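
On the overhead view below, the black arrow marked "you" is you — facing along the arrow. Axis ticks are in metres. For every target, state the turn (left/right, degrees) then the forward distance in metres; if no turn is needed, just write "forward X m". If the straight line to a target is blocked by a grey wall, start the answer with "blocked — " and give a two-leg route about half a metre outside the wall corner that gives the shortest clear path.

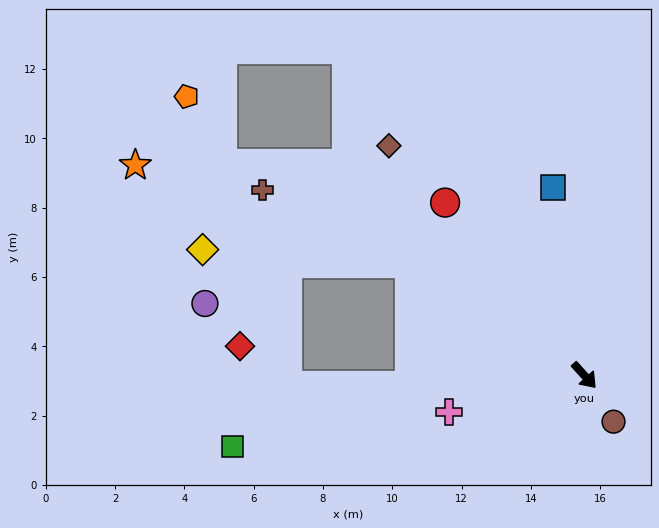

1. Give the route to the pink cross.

turn right 117°, forward 4.0 m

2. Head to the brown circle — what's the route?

turn right 10°, forward 1.6 m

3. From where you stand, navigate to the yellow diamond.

blocked — turn right 165°, forward 6.0 m, then turn left 29°, forward 6.0 m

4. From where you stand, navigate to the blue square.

turn left 147°, forward 5.5 m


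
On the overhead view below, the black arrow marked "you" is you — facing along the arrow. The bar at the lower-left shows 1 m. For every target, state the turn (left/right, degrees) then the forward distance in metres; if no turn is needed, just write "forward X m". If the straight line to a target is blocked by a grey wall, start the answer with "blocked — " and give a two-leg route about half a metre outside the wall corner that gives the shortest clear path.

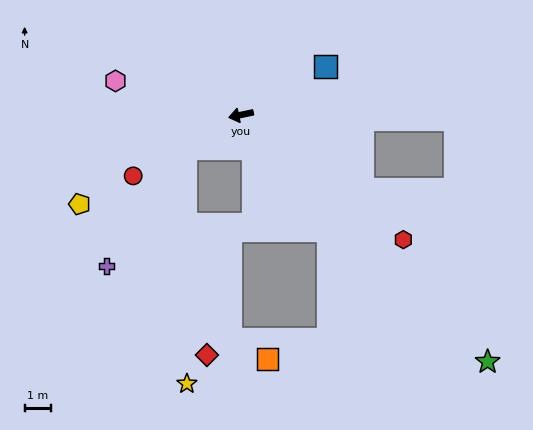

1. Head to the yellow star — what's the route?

blocked — turn left 20°, forward 2.4 m, then turn left 58°, forward 8.9 m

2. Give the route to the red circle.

turn left 18°, forward 4.7 m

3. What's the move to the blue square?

turn right 162°, forward 3.7 m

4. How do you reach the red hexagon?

turn left 131°, forward 7.8 m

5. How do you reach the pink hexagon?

turn right 27°, forward 4.9 m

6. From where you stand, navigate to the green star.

turn left 123°, forward 13.2 m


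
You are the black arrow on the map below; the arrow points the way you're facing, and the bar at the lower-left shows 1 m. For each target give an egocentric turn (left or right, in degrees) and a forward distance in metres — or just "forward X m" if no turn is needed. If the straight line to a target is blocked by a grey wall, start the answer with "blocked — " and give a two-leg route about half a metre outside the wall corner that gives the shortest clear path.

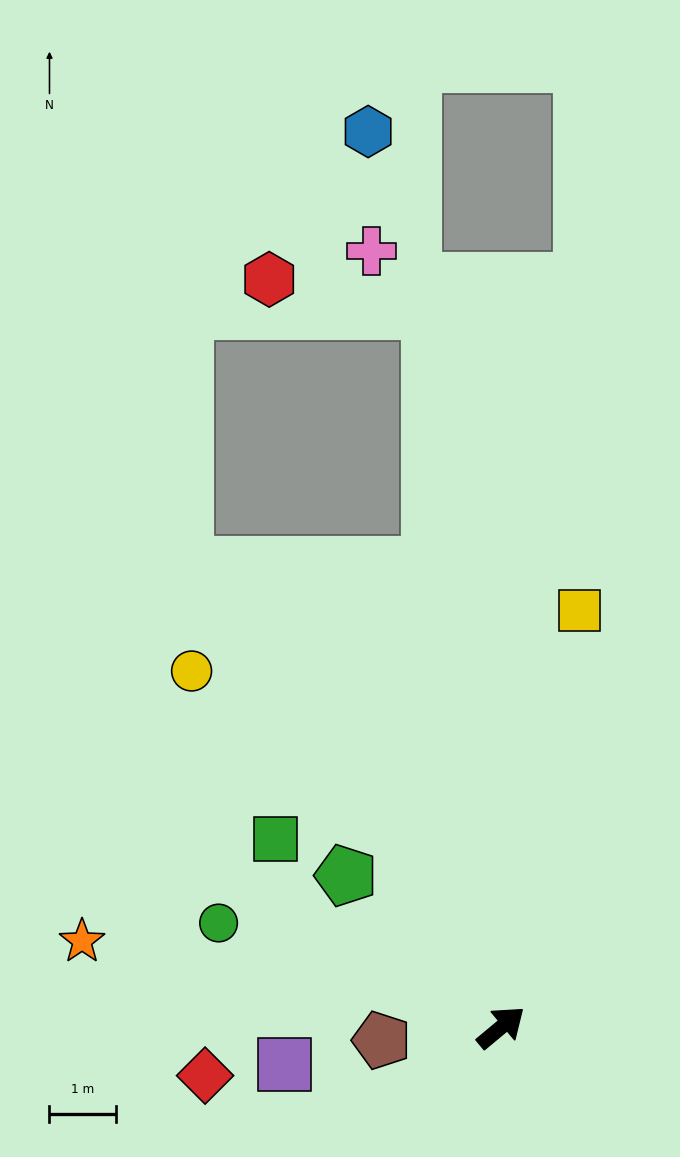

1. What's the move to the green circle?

turn left 120°, forward 4.5 m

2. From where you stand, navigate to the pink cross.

blocked — turn left 56°, forward 10.8 m, then turn left 38°, forward 1.3 m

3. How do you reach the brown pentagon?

turn left 146°, forward 1.8 m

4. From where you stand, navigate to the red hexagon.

blocked — turn left 56°, forward 10.8 m, then turn left 73°, forward 2.5 m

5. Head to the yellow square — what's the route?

turn left 40°, forward 6.4 m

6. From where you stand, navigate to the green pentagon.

turn left 96°, forward 3.3 m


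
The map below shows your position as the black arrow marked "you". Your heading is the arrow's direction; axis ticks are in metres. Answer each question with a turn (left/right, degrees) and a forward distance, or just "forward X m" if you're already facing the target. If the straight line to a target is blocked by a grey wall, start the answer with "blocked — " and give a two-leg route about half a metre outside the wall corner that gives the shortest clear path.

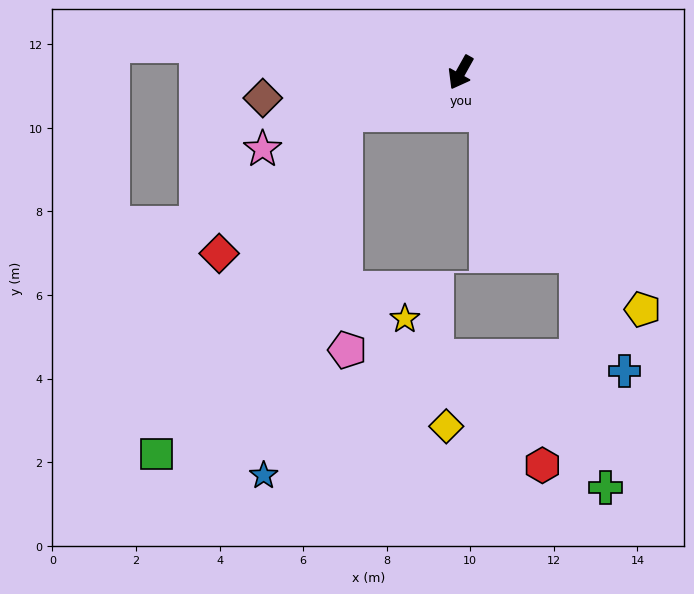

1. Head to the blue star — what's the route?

blocked — turn right 41°, forward 2.9 m, then turn left 57°, forward 8.9 m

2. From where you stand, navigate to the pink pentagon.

blocked — turn right 41°, forward 2.9 m, then turn left 71°, forward 5.7 m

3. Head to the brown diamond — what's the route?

turn right 53°, forward 4.8 m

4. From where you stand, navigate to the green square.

blocked — turn right 41°, forward 2.9 m, then turn left 41°, forward 9.3 m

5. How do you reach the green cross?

blocked — turn left 62°, forward 5.2 m, then turn right 26°, forward 5.6 m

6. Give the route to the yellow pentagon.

turn left 67°, forward 7.1 m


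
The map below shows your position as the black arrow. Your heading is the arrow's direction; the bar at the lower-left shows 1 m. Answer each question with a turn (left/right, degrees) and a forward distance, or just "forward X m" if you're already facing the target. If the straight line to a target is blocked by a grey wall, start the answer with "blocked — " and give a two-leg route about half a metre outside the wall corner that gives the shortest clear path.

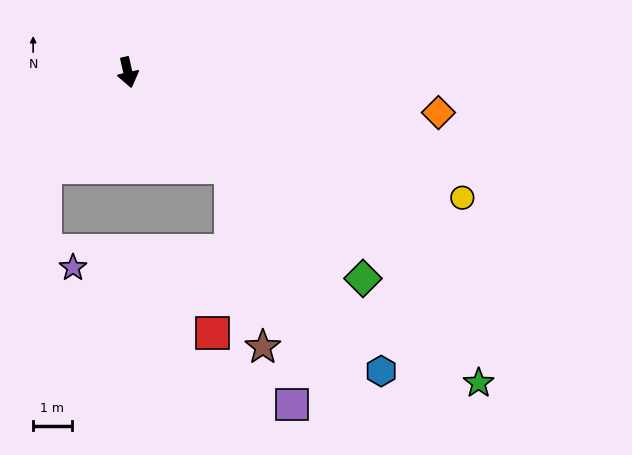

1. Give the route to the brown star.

blocked — turn left 34°, forward 3.6 m, then turn right 36°, forward 4.7 m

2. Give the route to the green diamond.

turn left 36°, forward 8.1 m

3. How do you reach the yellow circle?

turn left 57°, forward 9.3 m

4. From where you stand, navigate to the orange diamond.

turn left 70°, forward 8.1 m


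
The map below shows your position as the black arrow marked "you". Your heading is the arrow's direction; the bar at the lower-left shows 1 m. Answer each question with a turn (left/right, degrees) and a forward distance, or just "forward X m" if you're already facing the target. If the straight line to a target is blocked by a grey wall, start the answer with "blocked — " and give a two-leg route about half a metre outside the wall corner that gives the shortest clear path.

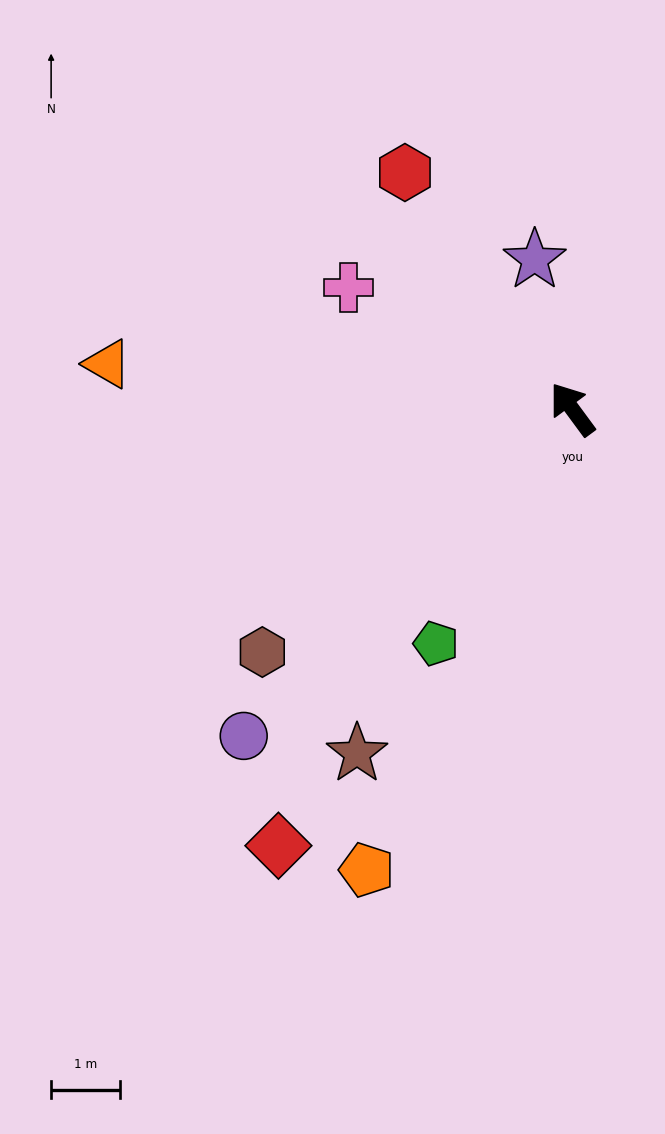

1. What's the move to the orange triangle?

turn left 48°, forward 6.8 m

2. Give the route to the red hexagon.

forward 4.2 m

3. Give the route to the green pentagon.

turn left 113°, forward 3.9 m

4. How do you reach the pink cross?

turn left 25°, forward 3.7 m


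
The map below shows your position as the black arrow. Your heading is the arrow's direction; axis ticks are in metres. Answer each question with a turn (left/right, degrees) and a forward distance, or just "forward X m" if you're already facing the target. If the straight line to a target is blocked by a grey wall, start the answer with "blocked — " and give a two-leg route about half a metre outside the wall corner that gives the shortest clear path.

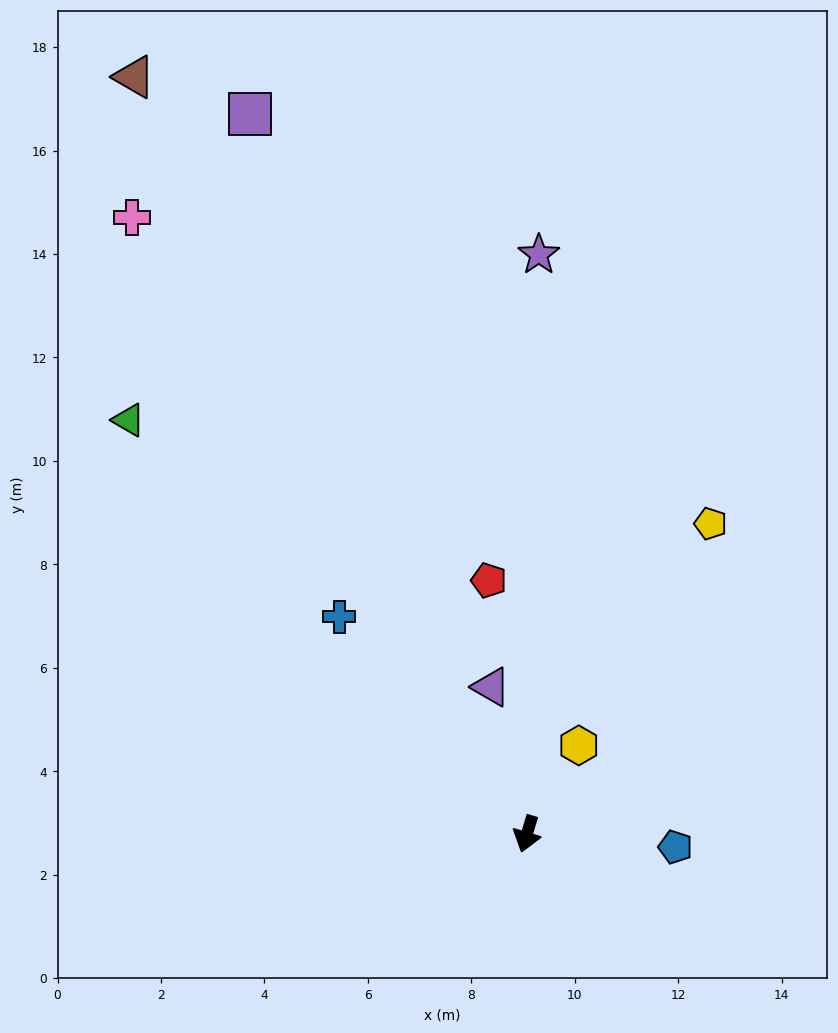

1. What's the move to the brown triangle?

turn right 136°, forward 16.5 m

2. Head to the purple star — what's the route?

turn right 165°, forward 11.2 m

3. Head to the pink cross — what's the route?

turn right 131°, forward 14.2 m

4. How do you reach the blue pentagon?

turn left 102°, forward 2.9 m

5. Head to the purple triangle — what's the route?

turn right 150°, forward 2.9 m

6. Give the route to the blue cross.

turn right 123°, forward 5.5 m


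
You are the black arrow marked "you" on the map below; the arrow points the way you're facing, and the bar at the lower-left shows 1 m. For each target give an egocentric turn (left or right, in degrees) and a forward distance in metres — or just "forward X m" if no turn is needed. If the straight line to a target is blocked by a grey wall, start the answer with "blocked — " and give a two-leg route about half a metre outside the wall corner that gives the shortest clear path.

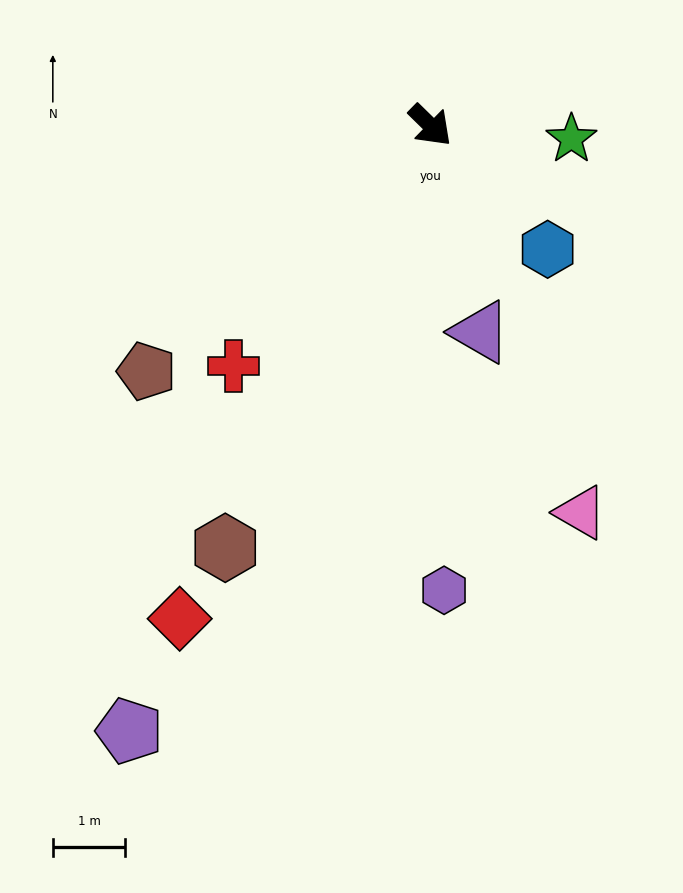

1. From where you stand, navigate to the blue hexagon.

turn right 2°, forward 2.4 m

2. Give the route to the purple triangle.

turn right 32°, forward 2.9 m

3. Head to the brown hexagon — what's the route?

turn right 72°, forward 6.5 m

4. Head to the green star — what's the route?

turn left 39°, forward 2.0 m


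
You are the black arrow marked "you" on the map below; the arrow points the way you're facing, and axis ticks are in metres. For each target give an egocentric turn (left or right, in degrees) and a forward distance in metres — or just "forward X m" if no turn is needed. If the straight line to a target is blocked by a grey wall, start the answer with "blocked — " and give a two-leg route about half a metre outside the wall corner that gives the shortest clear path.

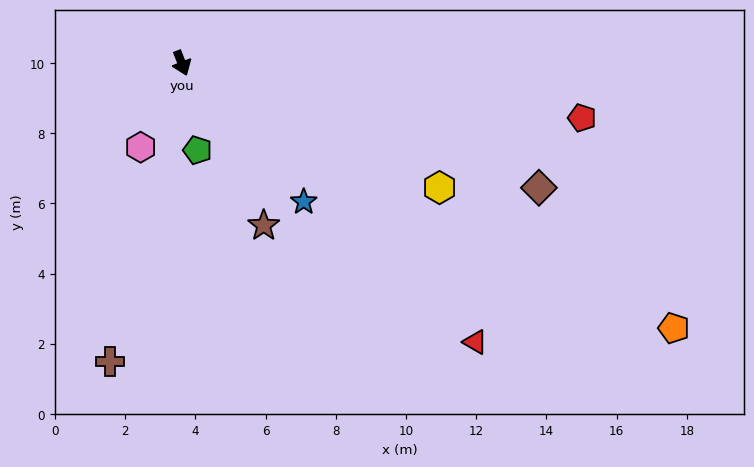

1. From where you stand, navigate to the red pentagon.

turn left 61°, forward 11.5 m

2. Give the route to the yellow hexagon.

turn left 43°, forward 8.2 m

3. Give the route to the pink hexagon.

turn right 47°, forward 2.7 m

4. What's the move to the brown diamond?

turn left 49°, forward 10.8 m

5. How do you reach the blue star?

turn left 20°, forward 5.3 m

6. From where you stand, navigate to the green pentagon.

turn right 11°, forward 2.5 m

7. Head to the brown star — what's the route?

turn left 5°, forward 5.2 m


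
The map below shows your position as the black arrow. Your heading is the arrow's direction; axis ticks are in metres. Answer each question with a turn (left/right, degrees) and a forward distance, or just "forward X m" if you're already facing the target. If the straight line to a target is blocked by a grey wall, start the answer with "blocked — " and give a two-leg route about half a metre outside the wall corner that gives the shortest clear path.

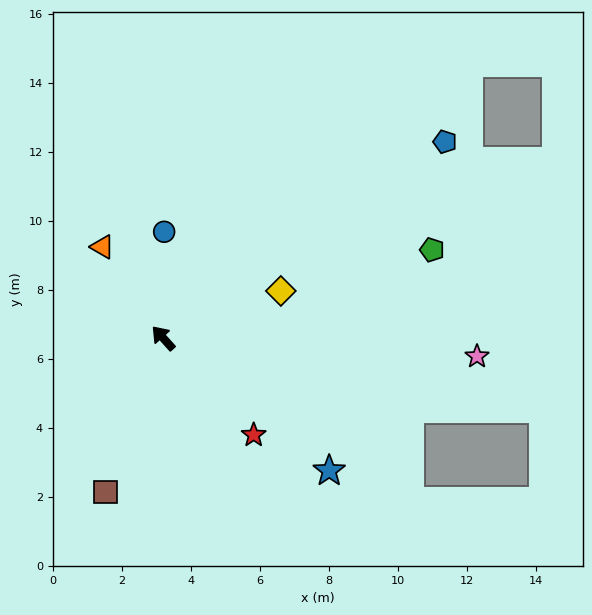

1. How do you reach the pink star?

turn right 135°, forward 9.1 m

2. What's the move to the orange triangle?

turn right 8°, forward 3.2 m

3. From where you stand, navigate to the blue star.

turn right 171°, forward 6.2 m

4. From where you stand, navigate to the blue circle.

turn right 42°, forward 3.1 m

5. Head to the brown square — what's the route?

turn left 118°, forward 4.8 m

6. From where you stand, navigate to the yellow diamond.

turn right 110°, forward 3.7 m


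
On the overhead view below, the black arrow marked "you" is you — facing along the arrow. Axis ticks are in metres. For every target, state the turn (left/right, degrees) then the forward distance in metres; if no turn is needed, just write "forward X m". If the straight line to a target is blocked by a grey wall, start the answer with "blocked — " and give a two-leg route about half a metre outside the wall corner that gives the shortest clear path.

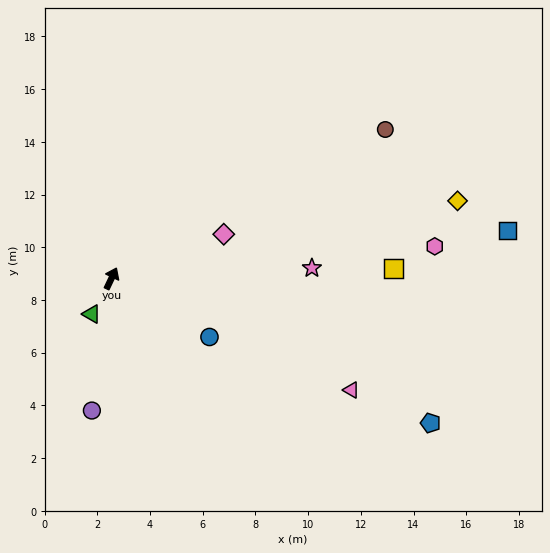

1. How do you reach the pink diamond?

turn right 43°, forward 4.6 m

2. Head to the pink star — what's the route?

turn right 62°, forward 7.6 m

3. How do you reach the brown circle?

turn right 36°, forward 11.8 m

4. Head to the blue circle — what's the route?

turn right 95°, forward 4.3 m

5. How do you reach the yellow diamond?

turn right 52°, forward 13.5 m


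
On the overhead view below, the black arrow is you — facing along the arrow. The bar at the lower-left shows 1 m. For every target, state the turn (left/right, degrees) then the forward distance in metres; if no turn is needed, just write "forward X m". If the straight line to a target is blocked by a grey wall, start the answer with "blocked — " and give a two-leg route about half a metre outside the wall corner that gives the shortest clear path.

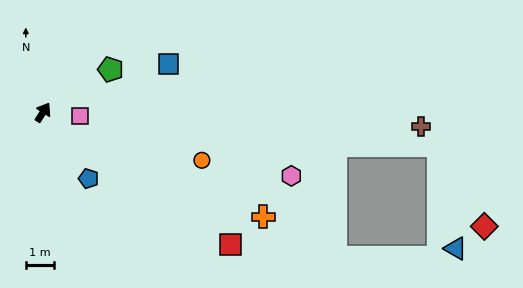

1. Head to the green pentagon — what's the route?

turn right 25°, forward 2.9 m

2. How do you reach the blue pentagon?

turn right 113°, forward 2.9 m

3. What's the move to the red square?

turn right 93°, forward 8.2 m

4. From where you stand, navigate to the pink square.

turn right 64°, forward 1.3 m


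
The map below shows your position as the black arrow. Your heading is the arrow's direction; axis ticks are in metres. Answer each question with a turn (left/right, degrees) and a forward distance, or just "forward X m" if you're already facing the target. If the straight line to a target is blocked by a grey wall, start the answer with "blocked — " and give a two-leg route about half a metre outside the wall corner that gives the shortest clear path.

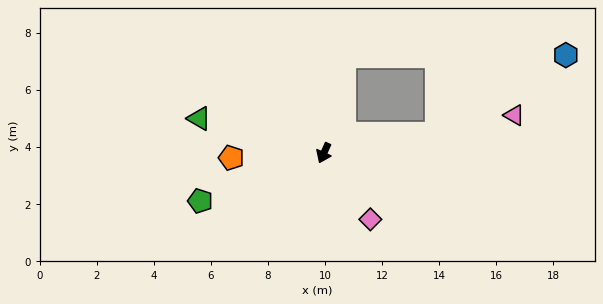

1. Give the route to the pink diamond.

turn left 59°, forward 2.8 m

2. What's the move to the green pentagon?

turn right 45°, forward 4.6 m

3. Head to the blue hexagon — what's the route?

blocked — turn left 124°, forward 4.0 m, then turn left 22°, forward 5.3 m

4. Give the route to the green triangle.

turn right 81°, forward 4.5 m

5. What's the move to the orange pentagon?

turn right 63°, forward 3.2 m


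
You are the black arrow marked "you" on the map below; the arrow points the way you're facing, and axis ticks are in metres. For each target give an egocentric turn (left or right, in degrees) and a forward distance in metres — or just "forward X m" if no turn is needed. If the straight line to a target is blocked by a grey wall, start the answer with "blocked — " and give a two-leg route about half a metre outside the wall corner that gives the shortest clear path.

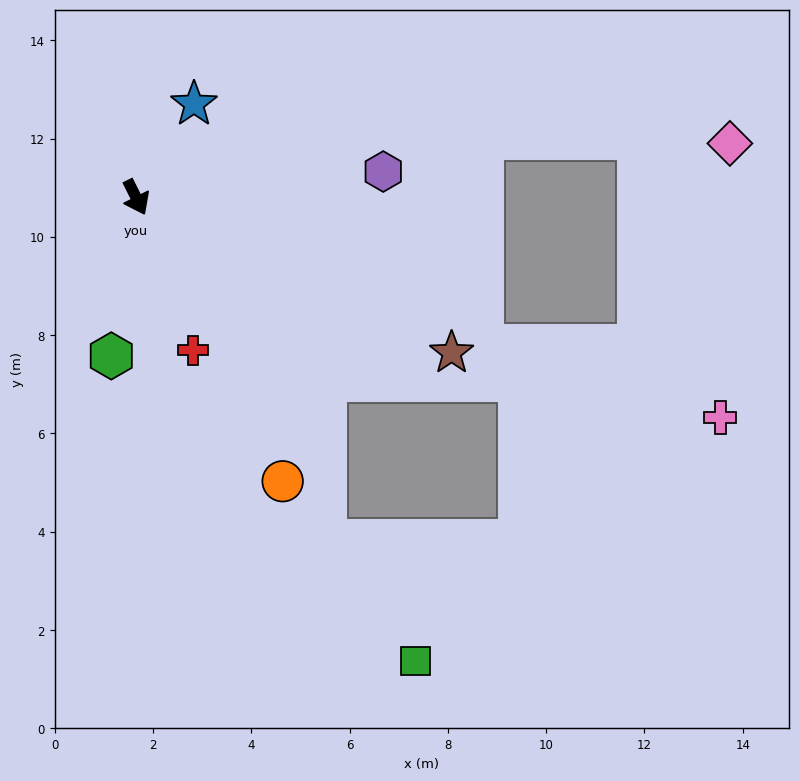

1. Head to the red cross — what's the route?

turn right 6°, forward 3.3 m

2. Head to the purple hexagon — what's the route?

turn left 69°, forward 5.1 m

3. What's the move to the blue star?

turn left 122°, forward 2.2 m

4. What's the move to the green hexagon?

turn right 35°, forward 3.3 m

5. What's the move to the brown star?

turn left 37°, forward 7.2 m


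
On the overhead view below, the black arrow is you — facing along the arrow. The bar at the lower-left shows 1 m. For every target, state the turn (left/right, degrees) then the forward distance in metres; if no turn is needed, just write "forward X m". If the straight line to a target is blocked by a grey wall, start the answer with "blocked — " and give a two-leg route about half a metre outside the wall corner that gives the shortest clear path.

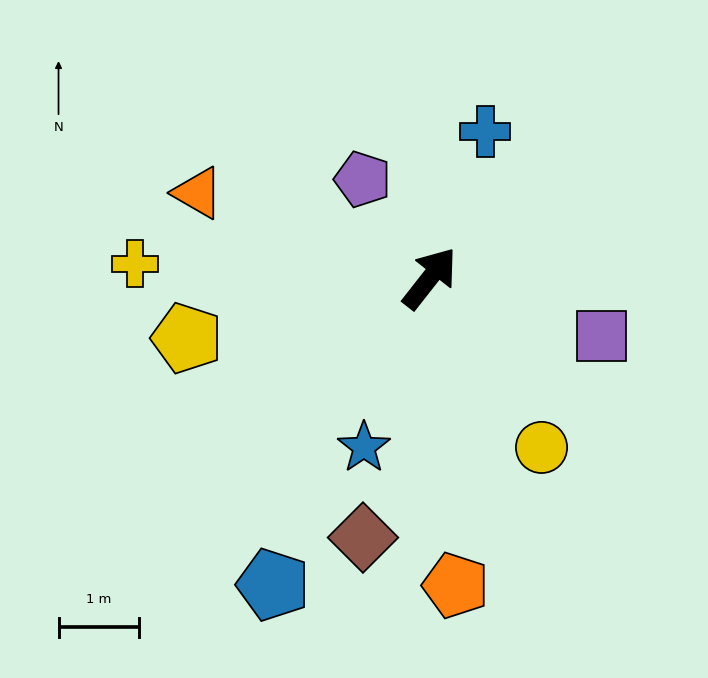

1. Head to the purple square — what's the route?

turn right 71°, forward 2.3 m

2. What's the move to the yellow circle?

turn right 108°, forward 2.5 m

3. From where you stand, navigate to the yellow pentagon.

turn left 142°, forward 3.1 m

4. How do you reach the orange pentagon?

turn right 137°, forward 3.9 m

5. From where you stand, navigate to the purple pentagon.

turn left 72°, forward 1.5 m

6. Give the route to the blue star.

turn right 163°, forward 2.3 m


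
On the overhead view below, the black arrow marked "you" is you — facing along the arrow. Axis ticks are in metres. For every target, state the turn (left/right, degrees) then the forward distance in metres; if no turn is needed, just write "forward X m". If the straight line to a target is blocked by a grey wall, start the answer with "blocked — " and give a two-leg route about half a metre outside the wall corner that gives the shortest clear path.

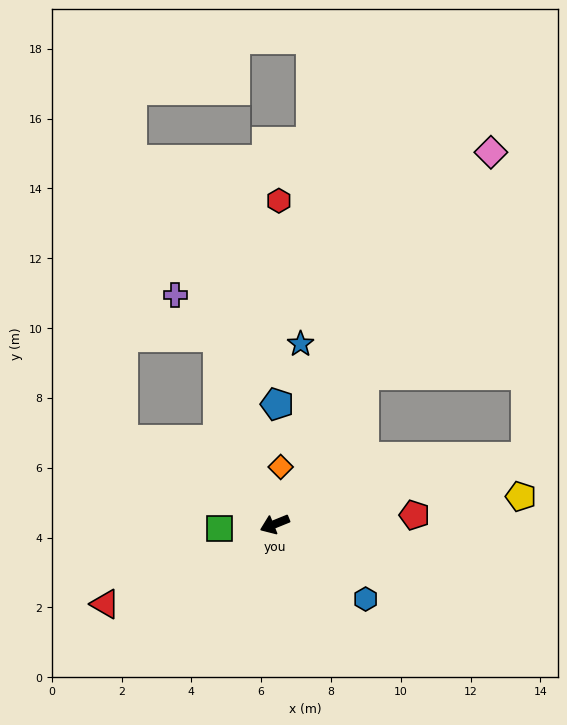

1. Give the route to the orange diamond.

turn right 118°, forward 1.6 m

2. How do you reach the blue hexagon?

turn left 118°, forward 3.4 m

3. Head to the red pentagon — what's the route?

turn left 162°, forward 4.0 m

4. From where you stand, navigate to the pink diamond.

turn right 142°, forward 12.3 m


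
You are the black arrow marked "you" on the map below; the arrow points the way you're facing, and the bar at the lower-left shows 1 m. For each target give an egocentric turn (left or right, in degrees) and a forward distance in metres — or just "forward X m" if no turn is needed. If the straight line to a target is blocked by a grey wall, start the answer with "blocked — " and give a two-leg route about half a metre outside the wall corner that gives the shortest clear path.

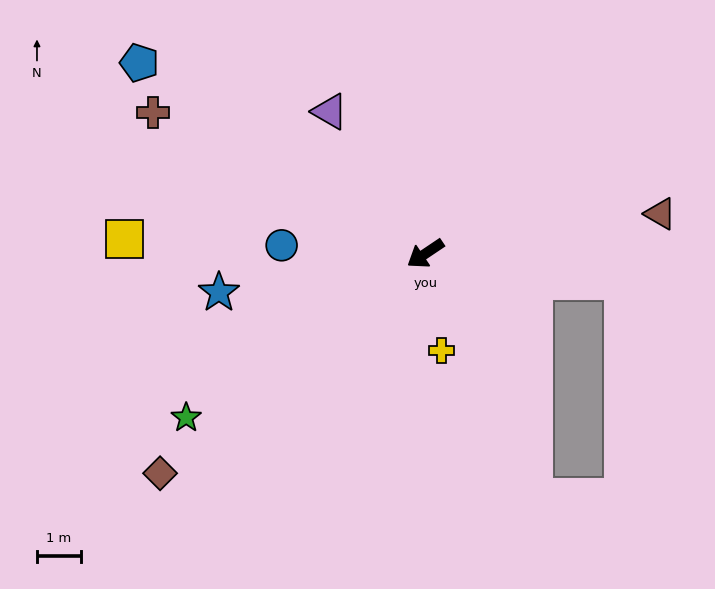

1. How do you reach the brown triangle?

turn left 156°, forward 5.4 m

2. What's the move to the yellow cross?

turn left 65°, forward 2.2 m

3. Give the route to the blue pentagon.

turn right 68°, forward 7.8 m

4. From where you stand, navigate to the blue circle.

turn right 37°, forward 3.3 m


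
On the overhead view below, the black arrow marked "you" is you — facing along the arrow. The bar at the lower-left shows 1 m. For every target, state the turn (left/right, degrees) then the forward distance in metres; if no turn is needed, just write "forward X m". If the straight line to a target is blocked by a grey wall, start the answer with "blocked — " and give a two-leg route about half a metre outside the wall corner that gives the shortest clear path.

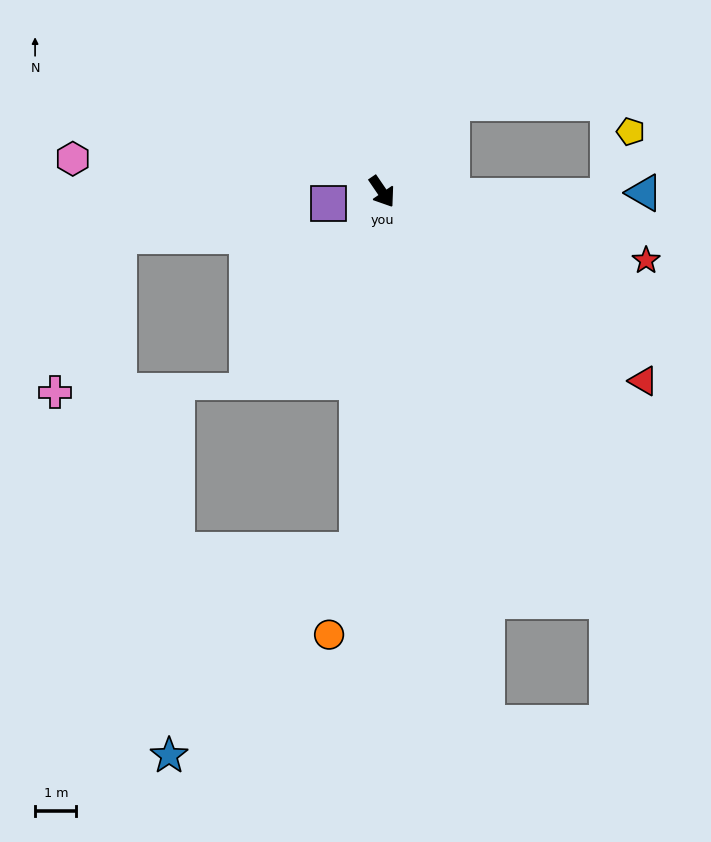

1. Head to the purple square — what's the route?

turn right 112°, forward 1.3 m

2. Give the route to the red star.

turn left 41°, forward 6.6 m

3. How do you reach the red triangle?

turn left 20°, forward 7.8 m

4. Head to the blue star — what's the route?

blocked — turn right 38°, forward 8.7 m, then turn right 39°, forward 6.7 m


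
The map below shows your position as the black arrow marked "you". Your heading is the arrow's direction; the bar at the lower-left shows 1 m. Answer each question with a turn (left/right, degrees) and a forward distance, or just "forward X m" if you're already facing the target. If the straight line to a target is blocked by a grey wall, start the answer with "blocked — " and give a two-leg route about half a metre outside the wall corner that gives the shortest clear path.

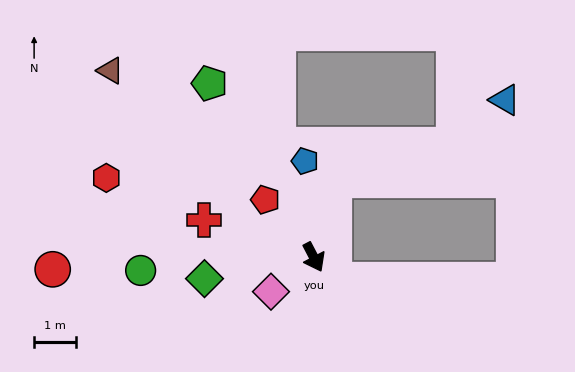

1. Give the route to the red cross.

turn right 136°, forward 2.8 m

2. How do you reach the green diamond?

turn right 106°, forward 2.7 m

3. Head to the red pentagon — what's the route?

turn right 167°, forward 1.8 m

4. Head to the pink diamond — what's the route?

turn right 79°, forward 1.3 m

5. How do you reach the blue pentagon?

turn left 158°, forward 2.3 m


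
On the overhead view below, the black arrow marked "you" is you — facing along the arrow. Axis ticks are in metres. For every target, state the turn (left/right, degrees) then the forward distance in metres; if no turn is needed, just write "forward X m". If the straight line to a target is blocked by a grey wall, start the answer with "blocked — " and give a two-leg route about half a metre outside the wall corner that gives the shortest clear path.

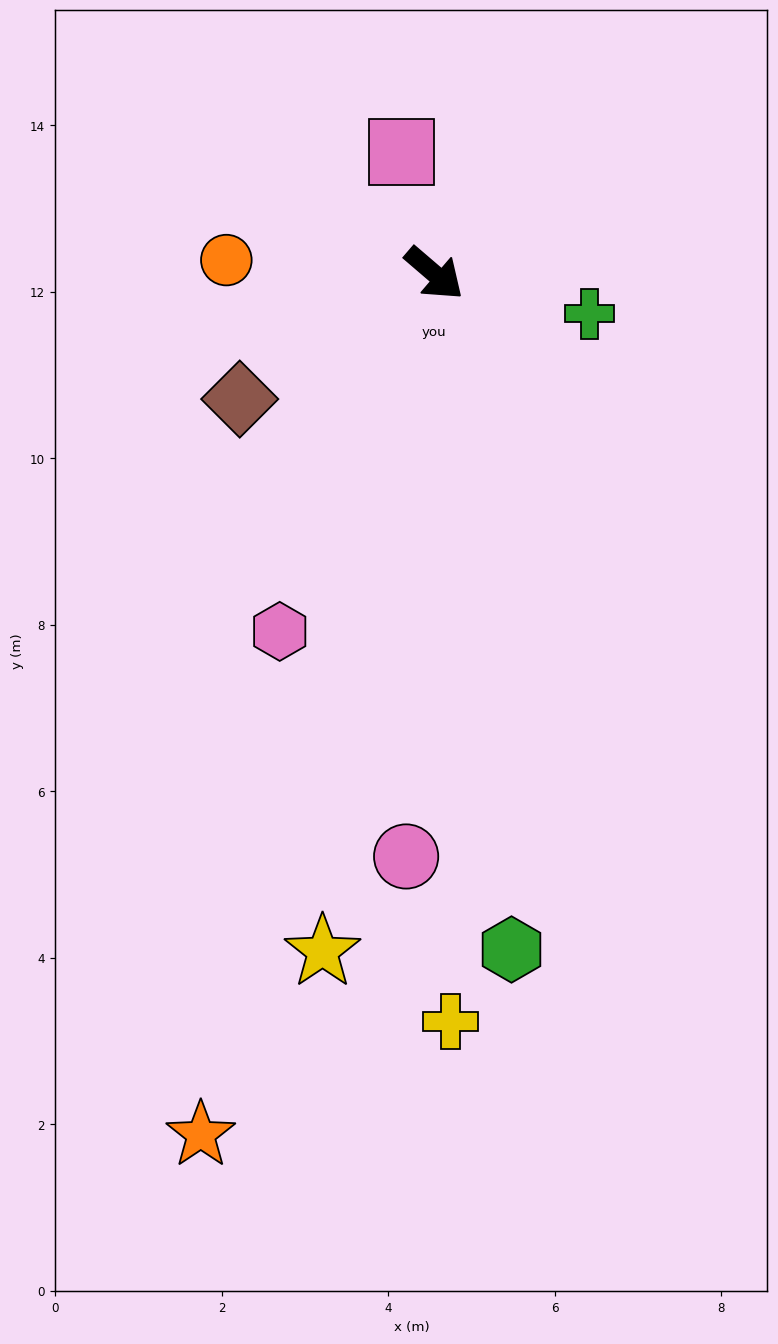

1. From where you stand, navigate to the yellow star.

turn right 59°, forward 8.3 m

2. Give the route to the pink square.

turn left 146°, forward 1.5 m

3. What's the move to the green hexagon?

turn right 43°, forward 8.2 m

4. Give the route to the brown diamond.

turn right 107°, forward 2.8 m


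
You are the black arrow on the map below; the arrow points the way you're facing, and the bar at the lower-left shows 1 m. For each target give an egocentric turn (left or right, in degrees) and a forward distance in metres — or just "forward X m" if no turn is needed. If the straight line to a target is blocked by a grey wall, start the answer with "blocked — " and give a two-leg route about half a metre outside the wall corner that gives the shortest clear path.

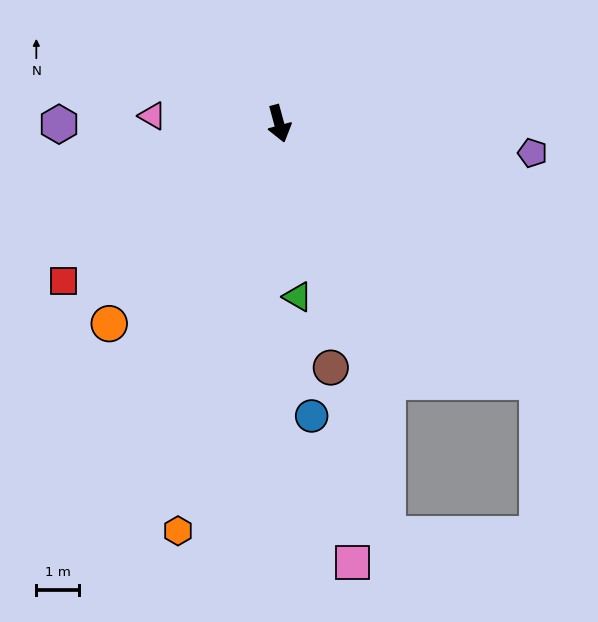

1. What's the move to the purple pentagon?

turn left 68°, forward 6.0 m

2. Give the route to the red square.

turn right 69°, forward 6.2 m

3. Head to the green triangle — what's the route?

turn right 9°, forward 4.1 m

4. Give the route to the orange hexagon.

turn right 29°, forward 9.8 m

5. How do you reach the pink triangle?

turn right 109°, forward 3.0 m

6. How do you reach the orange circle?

turn right 56°, forward 6.1 m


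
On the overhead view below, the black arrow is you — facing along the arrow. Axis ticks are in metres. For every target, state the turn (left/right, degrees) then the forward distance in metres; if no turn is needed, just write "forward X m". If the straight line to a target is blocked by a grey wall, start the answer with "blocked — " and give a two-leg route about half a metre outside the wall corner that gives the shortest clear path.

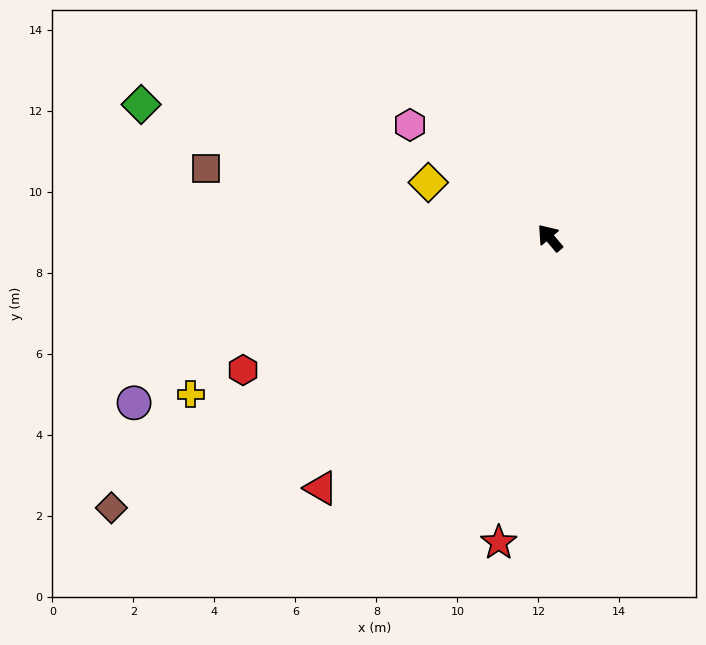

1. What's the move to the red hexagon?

turn left 73°, forward 8.2 m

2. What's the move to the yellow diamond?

turn left 25°, forward 3.3 m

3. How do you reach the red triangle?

turn left 97°, forward 8.4 m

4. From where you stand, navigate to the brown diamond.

turn left 81°, forward 12.7 m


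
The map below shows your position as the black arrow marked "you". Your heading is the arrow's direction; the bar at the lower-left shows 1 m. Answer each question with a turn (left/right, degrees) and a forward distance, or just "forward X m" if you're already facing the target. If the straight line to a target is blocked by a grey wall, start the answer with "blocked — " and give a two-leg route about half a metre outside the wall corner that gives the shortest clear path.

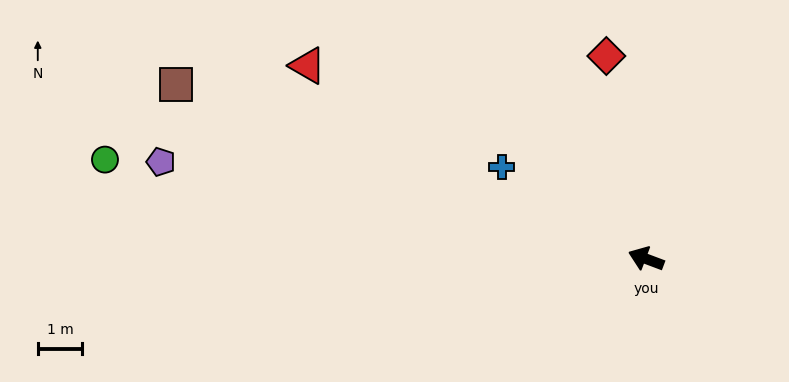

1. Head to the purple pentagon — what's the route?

turn left 9°, forward 11.1 m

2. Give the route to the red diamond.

turn right 58°, forward 4.6 m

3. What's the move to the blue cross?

turn right 12°, forward 3.8 m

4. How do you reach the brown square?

forward 11.3 m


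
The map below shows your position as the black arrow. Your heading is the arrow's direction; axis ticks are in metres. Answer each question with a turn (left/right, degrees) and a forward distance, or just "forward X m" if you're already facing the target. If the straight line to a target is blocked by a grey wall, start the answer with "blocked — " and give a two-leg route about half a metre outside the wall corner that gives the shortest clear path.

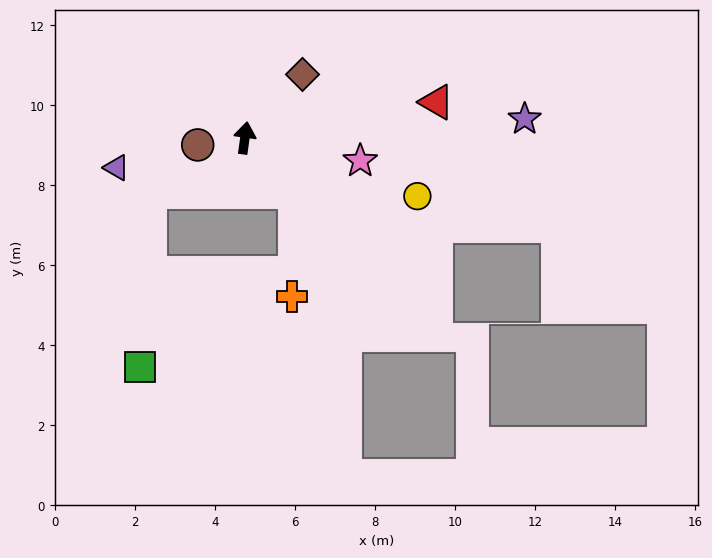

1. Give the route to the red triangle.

turn right 71°, forward 4.9 m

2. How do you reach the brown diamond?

turn right 34°, forward 2.1 m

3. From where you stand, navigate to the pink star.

turn right 93°, forward 2.9 m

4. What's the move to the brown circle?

turn left 107°, forward 1.2 m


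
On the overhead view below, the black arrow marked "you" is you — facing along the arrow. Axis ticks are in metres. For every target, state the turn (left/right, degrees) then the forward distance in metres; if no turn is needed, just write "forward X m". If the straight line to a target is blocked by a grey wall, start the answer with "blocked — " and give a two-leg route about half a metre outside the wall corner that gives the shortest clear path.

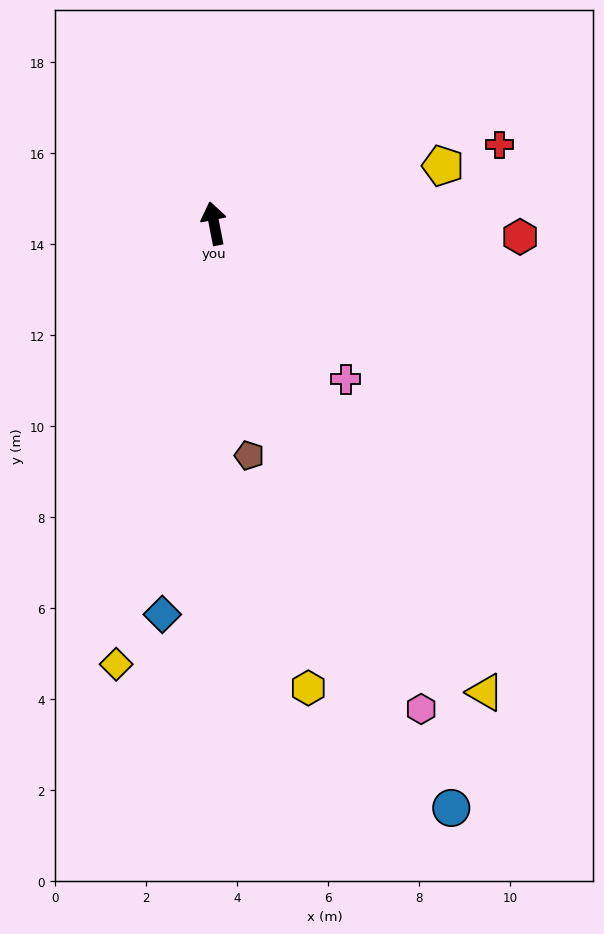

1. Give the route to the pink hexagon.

turn right 168°, forward 11.6 m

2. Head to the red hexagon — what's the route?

turn right 104°, forward 6.7 m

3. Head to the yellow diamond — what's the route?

turn left 156°, forward 9.9 m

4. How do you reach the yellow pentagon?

turn right 87°, forward 5.2 m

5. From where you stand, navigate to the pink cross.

turn right 151°, forward 4.5 m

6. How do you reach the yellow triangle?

turn right 161°, forward 11.9 m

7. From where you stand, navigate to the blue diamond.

turn left 161°, forward 8.7 m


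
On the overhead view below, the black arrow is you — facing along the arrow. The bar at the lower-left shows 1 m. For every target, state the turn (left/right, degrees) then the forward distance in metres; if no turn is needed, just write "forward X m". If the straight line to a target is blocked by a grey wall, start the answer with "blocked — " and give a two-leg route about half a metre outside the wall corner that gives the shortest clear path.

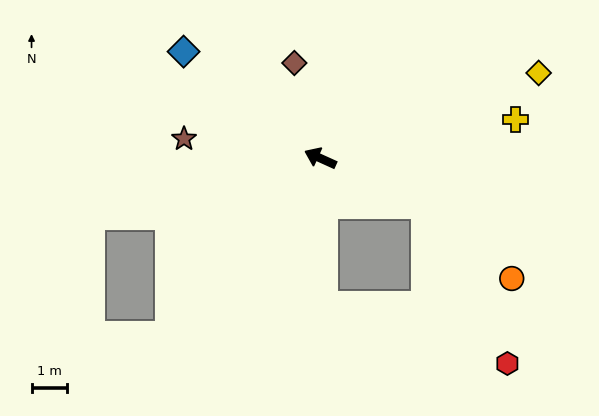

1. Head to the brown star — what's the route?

turn left 16°, forward 3.9 m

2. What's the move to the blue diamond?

turn right 14°, forward 4.9 m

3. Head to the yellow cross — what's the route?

turn right 144°, forward 5.6 m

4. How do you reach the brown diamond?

turn right 50°, forward 2.8 m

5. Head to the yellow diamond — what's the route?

turn right 134°, forward 6.6 m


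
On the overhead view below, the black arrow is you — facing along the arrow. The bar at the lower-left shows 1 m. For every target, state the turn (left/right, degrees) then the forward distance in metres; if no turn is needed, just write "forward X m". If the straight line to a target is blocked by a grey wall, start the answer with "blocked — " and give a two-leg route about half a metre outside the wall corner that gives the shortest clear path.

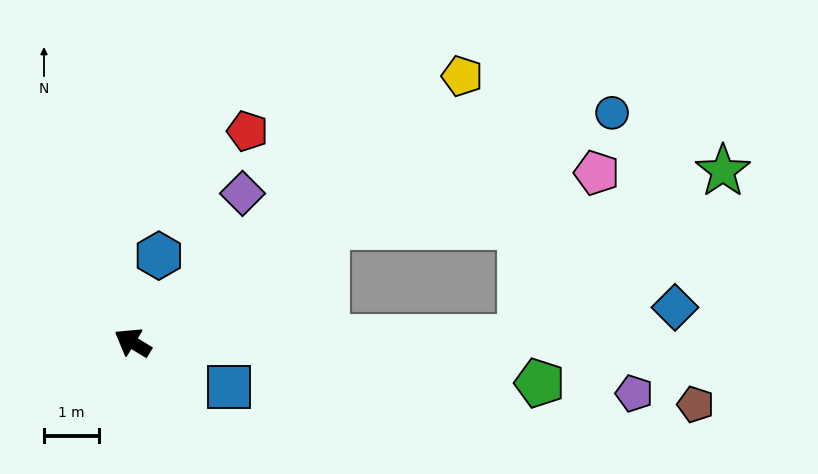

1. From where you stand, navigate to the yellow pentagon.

turn right 110°, forward 7.7 m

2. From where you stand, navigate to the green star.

blocked — turn right 148°, forward 7.1 m, then turn left 39°, forward 4.8 m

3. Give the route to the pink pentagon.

blocked — turn right 118°, forward 4.1 m, then turn right 20°, forward 5.0 m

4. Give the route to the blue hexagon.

turn right 76°, forward 1.7 m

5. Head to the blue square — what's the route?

turn right 174°, forward 1.9 m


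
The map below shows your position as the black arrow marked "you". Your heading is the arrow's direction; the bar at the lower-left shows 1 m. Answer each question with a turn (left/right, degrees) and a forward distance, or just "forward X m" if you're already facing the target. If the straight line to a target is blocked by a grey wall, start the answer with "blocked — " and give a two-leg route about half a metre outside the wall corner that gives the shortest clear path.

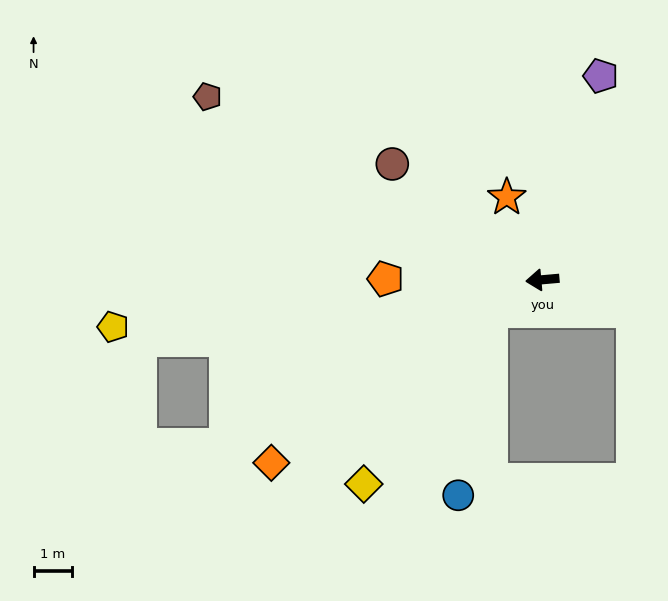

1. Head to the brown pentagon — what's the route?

turn right 34°, forward 9.9 m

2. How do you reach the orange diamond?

turn left 29°, forward 8.5 m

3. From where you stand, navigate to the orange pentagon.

turn right 5°, forward 4.1 m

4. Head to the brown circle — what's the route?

turn right 43°, forward 4.9 m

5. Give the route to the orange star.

turn right 72°, forward 2.3 m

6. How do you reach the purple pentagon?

turn right 111°, forward 5.5 m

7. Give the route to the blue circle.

blocked — turn left 27°, forward 1.6 m, then turn left 48°, forward 4.8 m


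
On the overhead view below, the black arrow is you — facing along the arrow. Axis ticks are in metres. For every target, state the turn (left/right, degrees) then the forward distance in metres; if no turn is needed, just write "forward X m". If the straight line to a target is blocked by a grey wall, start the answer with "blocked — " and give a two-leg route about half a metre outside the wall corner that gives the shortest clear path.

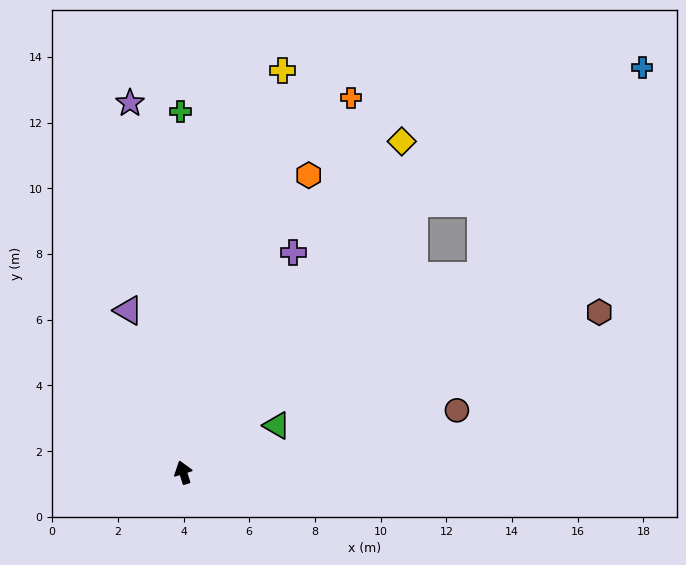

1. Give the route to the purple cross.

turn right 44°, forward 7.5 m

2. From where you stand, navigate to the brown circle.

turn right 95°, forward 8.5 m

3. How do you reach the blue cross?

blocked — turn right 58°, forward 10.8 m, then turn right 19°, forward 8.1 m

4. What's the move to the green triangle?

turn right 81°, forward 3.2 m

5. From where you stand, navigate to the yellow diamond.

turn right 51°, forward 12.1 m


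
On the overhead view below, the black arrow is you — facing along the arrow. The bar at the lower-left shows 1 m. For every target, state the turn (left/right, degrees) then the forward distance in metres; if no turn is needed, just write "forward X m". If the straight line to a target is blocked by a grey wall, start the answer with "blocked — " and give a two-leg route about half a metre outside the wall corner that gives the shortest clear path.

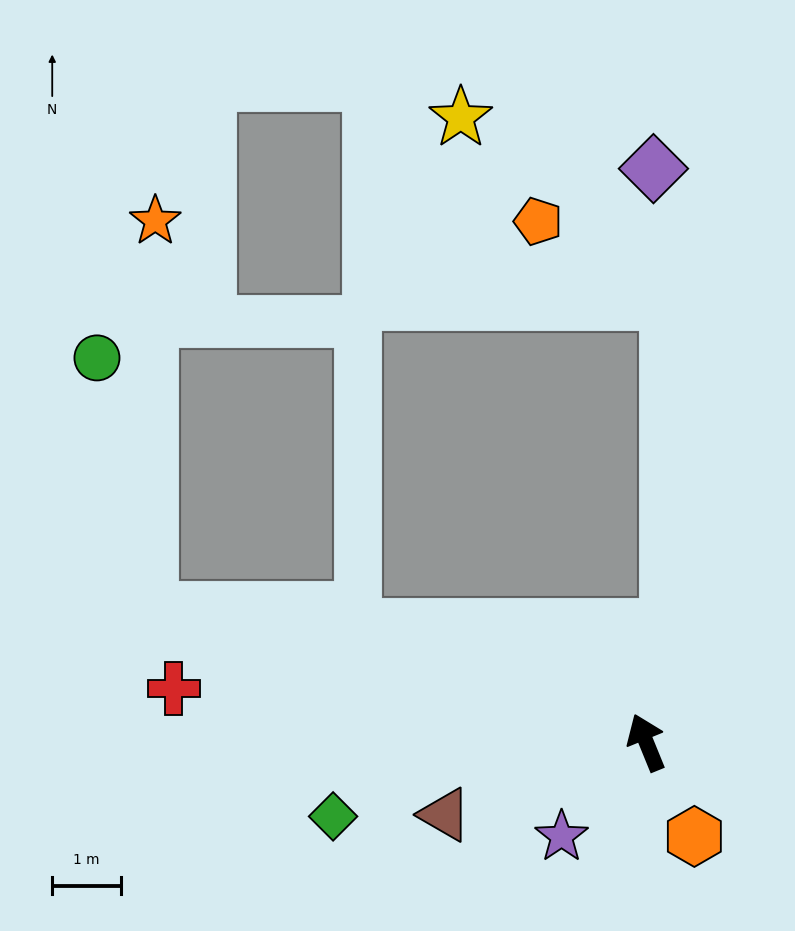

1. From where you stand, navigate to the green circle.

blocked — turn left 53°, forward 7.5 m, then turn right 64°, forward 3.8 m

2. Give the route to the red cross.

turn left 61°, forward 6.9 m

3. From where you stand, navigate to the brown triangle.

turn left 88°, forward 3.1 m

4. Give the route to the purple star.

turn left 116°, forward 1.8 m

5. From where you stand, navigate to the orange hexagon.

turn right 175°, forward 1.5 m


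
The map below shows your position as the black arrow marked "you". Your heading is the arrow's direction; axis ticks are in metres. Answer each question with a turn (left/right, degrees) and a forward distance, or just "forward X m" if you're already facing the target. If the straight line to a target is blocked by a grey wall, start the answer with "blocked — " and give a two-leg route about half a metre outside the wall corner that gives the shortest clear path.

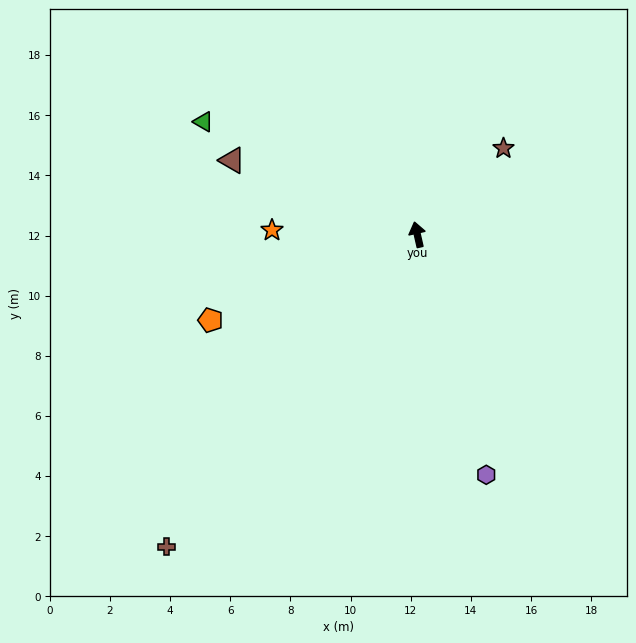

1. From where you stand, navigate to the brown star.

turn right 58°, forward 4.1 m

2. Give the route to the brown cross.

turn left 128°, forward 13.3 m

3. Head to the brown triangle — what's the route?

turn left 55°, forward 6.6 m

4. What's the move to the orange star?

turn left 75°, forward 4.8 m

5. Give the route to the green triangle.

turn left 49°, forward 8.0 m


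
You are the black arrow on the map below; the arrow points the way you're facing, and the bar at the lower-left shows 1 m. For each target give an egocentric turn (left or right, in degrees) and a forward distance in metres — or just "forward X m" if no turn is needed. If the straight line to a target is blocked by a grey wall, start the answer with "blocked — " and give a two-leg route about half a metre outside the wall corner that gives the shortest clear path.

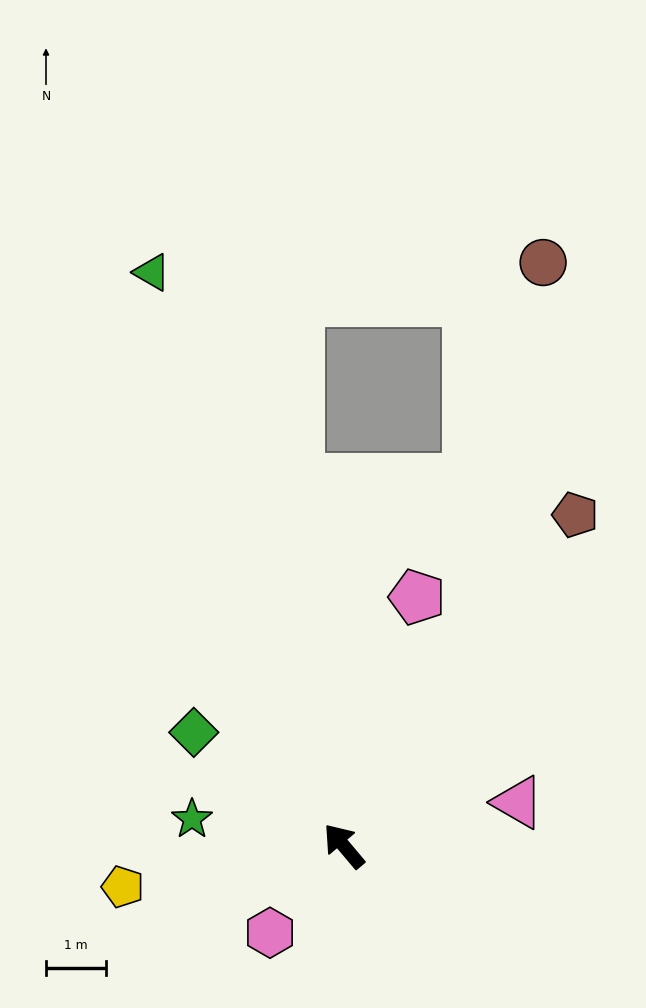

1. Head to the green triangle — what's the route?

turn right 22°, forward 10.0 m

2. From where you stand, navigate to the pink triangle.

turn right 116°, forward 3.0 m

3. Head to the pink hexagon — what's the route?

turn left 100°, forward 1.9 m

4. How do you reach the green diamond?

turn left 13°, forward 3.1 m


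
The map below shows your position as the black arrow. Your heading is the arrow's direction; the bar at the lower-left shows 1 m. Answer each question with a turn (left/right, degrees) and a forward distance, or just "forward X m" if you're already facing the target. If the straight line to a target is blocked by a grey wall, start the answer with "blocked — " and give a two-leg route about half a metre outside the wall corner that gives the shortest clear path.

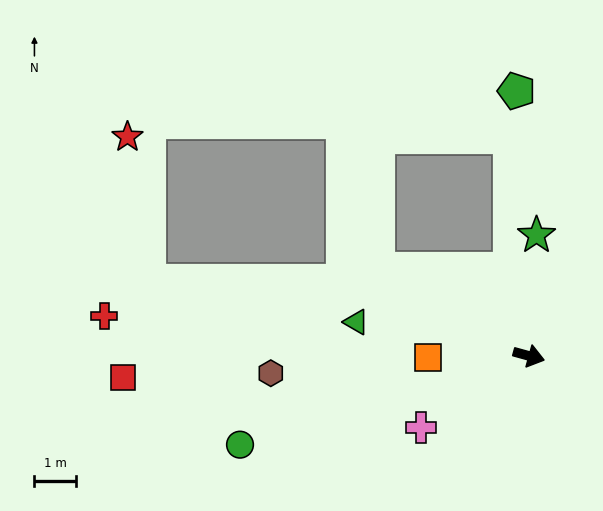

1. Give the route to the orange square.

turn right 164°, forward 2.4 m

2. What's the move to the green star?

turn left 102°, forward 2.9 m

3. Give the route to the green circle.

turn right 148°, forward 7.3 m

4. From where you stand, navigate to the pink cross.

turn right 131°, forward 3.1 m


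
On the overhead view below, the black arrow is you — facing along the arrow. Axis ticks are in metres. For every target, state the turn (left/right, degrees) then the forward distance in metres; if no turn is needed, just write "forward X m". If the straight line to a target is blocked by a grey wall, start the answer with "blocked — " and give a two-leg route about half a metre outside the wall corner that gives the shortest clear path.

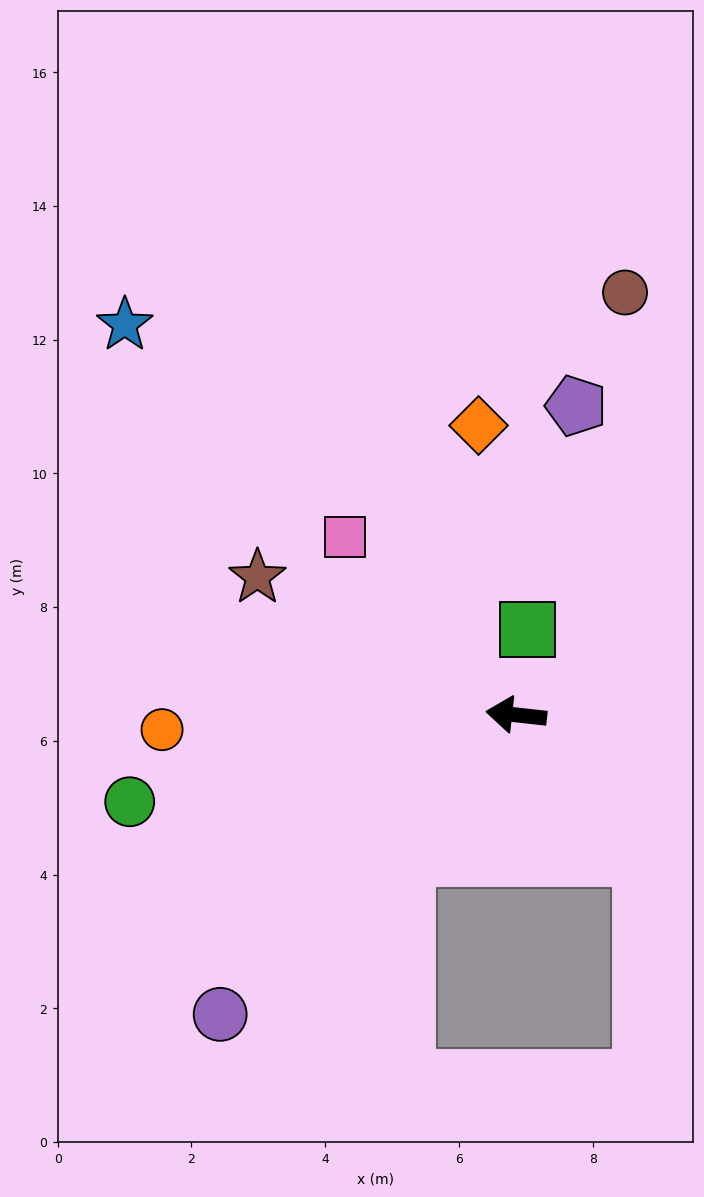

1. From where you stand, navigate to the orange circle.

turn left 9°, forward 5.3 m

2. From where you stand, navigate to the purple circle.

turn left 52°, forward 6.3 m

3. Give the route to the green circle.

turn left 19°, forward 5.9 m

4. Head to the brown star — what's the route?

turn right 22°, forward 4.4 m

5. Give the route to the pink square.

turn right 40°, forward 3.7 m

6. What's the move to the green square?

turn right 91°, forward 1.3 m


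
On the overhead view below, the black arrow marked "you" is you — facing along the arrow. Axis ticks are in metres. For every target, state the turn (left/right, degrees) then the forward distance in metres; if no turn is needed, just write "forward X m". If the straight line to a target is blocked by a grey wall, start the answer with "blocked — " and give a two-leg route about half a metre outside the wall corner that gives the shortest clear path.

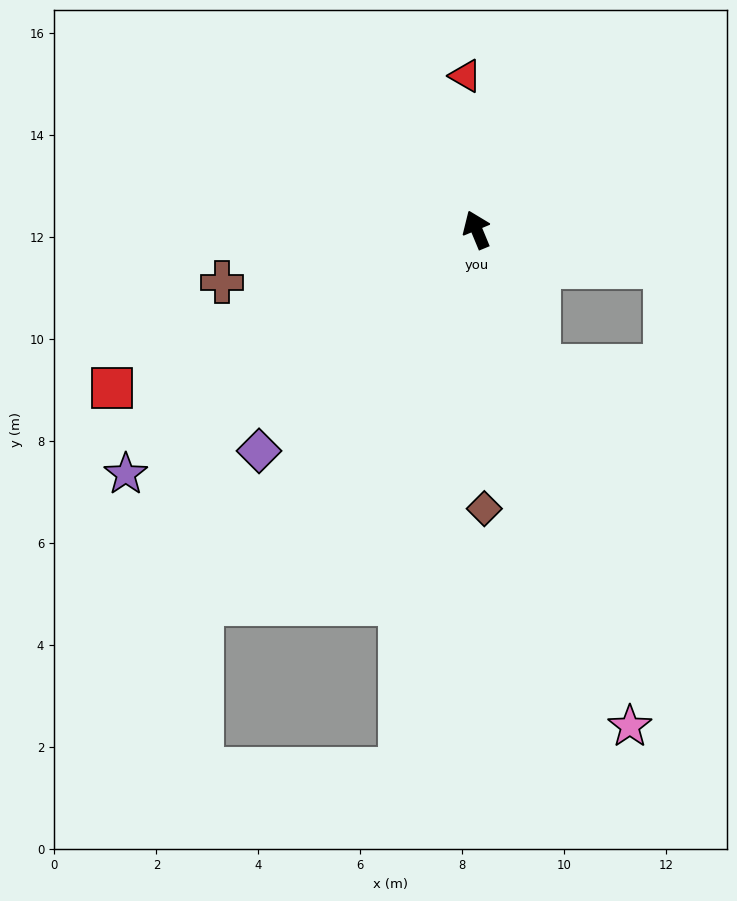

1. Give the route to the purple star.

turn left 102°, forward 8.4 m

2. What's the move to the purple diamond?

turn left 113°, forward 6.1 m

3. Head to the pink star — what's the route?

turn left 175°, forward 10.2 m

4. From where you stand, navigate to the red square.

turn left 91°, forward 7.8 m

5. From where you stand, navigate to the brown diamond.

turn left 159°, forward 5.5 m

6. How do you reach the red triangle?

turn right 18°, forward 3.0 m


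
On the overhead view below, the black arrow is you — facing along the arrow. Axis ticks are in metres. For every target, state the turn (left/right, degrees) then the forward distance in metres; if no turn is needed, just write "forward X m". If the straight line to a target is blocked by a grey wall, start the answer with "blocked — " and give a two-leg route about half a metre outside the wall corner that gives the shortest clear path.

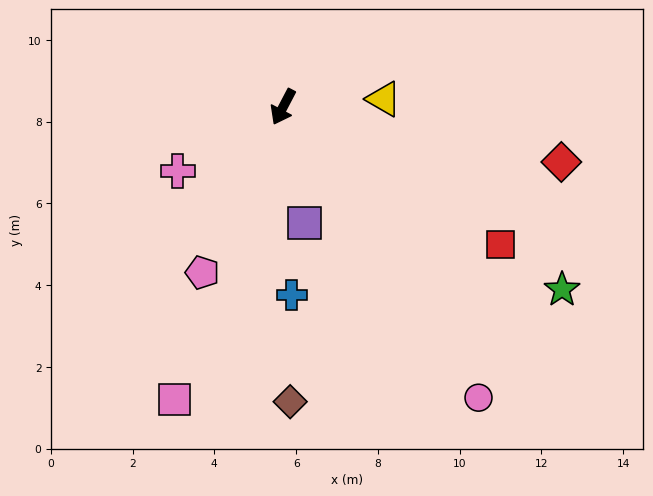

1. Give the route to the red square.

turn left 85°, forward 6.3 m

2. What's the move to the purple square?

turn left 38°, forward 2.9 m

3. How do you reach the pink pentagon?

forward 4.5 m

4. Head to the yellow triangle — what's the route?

turn left 122°, forward 2.5 m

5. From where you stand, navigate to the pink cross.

turn right 31°, forward 3.0 m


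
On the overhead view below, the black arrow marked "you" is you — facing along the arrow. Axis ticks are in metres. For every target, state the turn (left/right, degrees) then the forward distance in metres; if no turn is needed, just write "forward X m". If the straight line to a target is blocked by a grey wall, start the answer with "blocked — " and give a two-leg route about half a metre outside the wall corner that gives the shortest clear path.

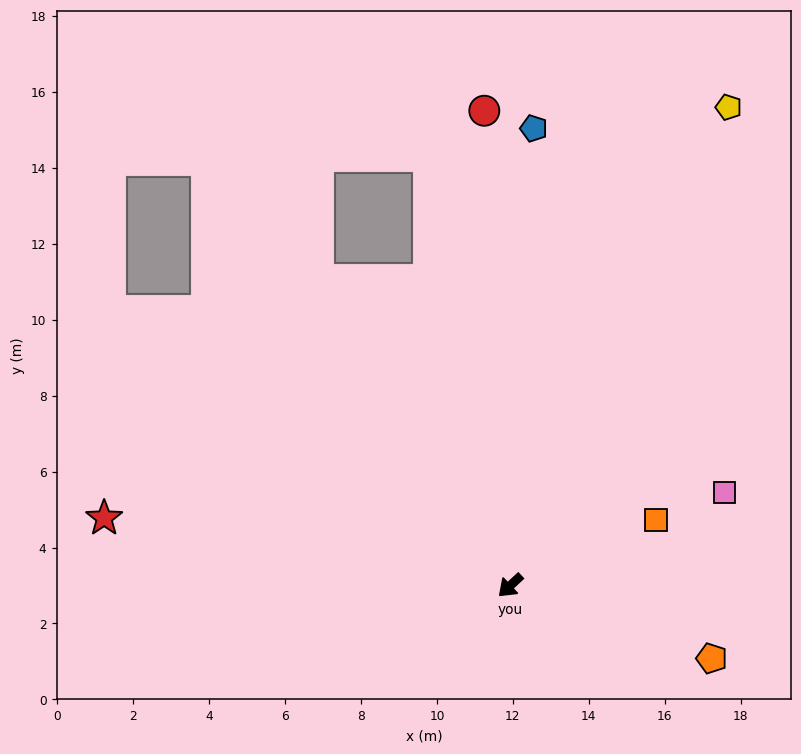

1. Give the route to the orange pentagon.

turn left 117°, forward 5.6 m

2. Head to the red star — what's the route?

turn right 52°, forward 10.8 m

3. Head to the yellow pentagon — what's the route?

turn right 157°, forward 13.8 m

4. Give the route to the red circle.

turn right 130°, forward 12.5 m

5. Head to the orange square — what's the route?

turn left 161°, forward 4.2 m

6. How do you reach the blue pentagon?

turn right 136°, forward 12.1 m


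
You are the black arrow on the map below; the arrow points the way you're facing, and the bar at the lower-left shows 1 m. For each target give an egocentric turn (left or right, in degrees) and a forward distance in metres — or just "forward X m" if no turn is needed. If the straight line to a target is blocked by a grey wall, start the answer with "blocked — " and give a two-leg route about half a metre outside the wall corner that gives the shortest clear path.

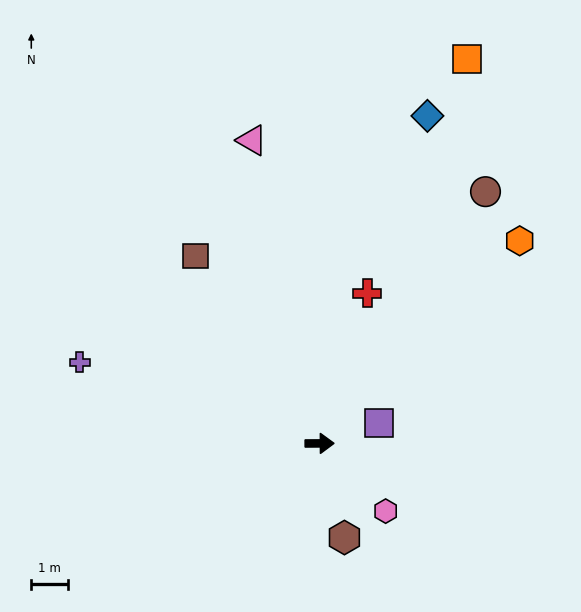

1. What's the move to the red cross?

turn left 72°, forward 4.3 m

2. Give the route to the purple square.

turn left 19°, forward 1.7 m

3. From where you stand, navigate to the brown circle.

turn left 56°, forward 8.3 m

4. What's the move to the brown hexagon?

turn right 75°, forward 2.7 m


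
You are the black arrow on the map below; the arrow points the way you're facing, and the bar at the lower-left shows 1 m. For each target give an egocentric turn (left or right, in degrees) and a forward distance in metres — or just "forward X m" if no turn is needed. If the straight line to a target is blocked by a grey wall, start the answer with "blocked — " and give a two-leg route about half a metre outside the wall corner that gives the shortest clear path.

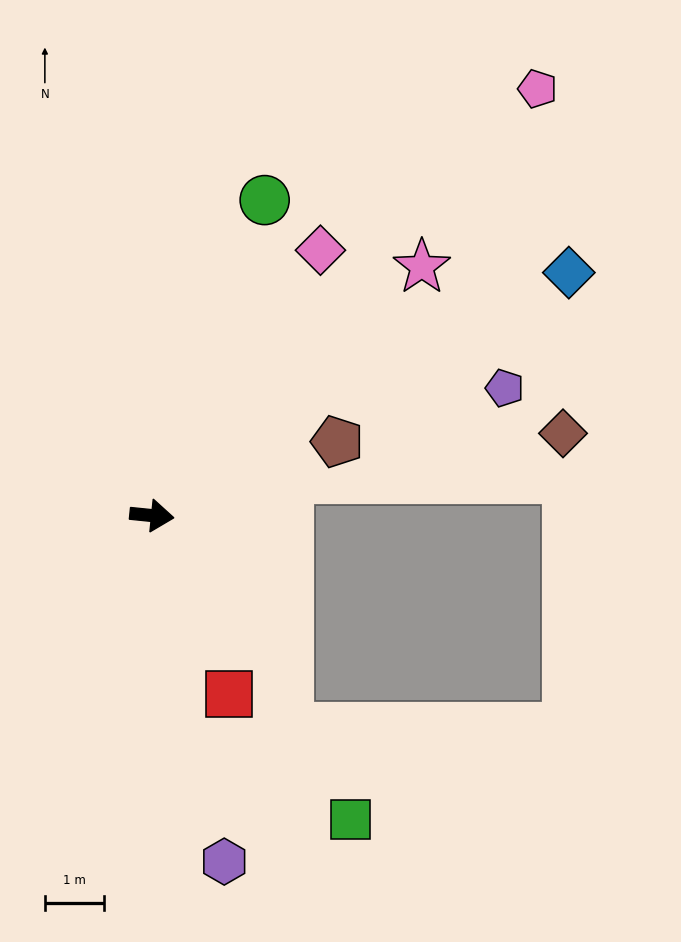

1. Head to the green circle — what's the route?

turn left 76°, forward 5.7 m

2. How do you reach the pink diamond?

turn left 63°, forward 5.3 m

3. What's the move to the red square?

turn right 61°, forward 3.3 m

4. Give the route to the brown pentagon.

turn left 28°, forward 3.4 m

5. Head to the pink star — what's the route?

turn left 48°, forward 6.2 m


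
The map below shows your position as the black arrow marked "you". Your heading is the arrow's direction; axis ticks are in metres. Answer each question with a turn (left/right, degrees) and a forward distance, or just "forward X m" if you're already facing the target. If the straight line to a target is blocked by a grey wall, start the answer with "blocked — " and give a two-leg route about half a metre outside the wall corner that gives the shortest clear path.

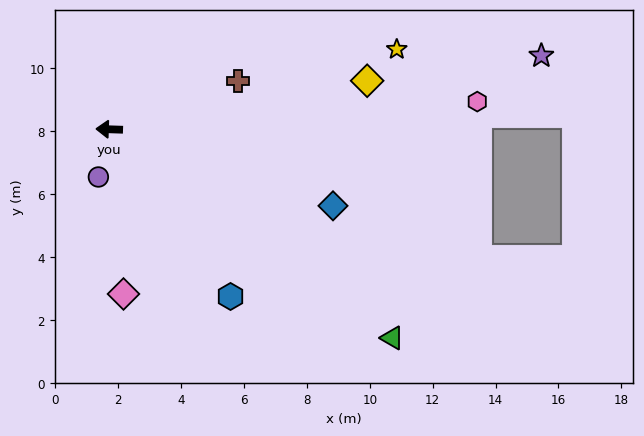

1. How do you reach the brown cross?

turn right 158°, forward 4.4 m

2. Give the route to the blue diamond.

turn left 163°, forward 7.5 m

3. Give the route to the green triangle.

turn left 146°, forward 11.2 m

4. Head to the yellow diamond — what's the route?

turn right 167°, forward 8.3 m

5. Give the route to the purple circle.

turn left 79°, forward 1.6 m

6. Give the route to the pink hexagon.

turn right 174°, forward 11.7 m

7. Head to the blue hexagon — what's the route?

turn left 128°, forward 6.6 m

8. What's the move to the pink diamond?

turn left 97°, forward 5.3 m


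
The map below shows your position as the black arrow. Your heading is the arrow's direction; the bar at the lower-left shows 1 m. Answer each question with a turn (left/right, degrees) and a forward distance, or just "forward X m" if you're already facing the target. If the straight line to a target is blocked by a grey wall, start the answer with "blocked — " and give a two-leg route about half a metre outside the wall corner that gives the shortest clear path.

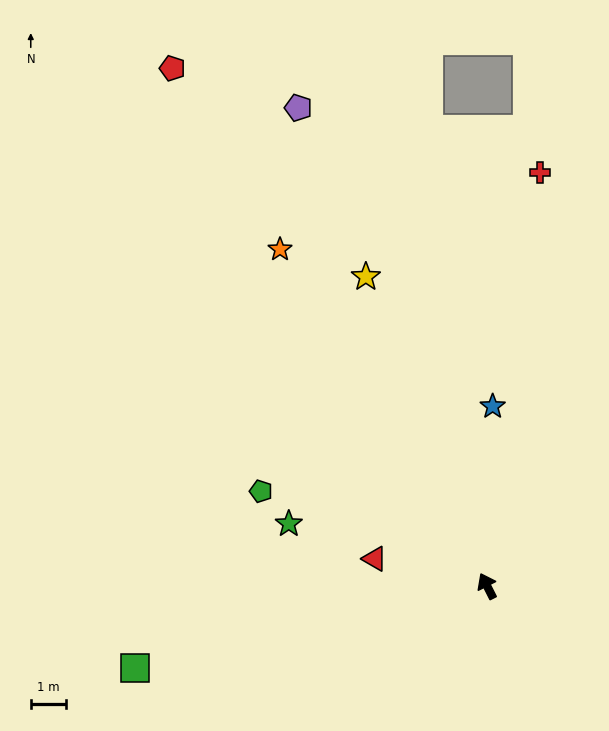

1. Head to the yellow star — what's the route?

turn right 5°, forward 9.3 m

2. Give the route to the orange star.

turn left 5°, forward 11.1 m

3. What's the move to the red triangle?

turn left 50°, forward 3.2 m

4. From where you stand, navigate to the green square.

turn left 76°, forward 10.1 m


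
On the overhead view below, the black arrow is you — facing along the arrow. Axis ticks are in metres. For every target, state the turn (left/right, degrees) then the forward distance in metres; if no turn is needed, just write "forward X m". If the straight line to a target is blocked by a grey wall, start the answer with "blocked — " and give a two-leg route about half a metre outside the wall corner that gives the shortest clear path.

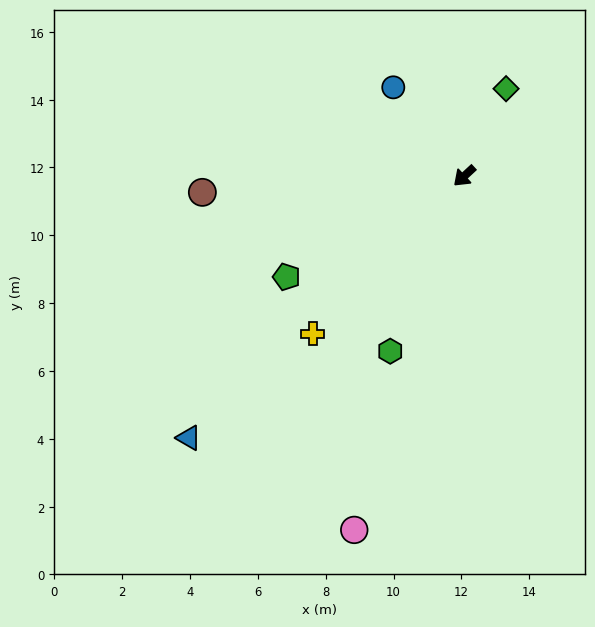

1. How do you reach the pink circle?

turn left 30°, forward 10.9 m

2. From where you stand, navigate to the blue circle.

turn right 94°, forward 3.3 m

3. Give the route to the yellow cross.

turn left 3°, forward 6.5 m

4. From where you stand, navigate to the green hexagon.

turn left 24°, forward 5.6 m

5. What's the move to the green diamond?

turn right 158°, forward 2.9 m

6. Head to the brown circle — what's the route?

turn right 39°, forward 7.7 m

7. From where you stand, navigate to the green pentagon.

turn right 13°, forward 6.0 m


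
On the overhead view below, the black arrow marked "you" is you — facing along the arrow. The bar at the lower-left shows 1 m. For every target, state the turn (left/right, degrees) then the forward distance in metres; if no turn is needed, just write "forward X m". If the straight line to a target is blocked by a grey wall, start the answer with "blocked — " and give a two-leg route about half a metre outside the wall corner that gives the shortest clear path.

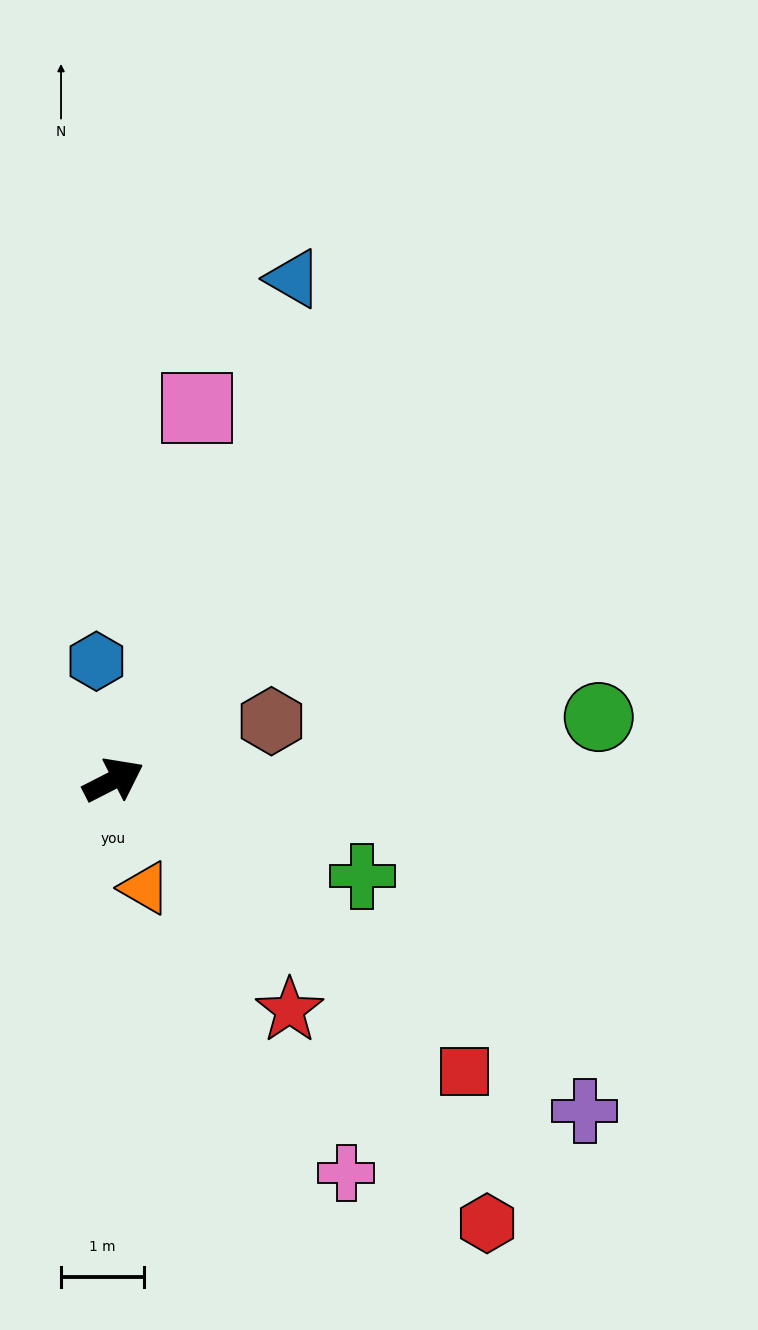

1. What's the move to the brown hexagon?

turn right 7°, forward 2.0 m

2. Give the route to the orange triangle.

turn right 101°, forward 1.3 m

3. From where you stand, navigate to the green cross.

turn right 48°, forward 3.2 m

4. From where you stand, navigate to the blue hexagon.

turn left 71°, forward 1.4 m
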